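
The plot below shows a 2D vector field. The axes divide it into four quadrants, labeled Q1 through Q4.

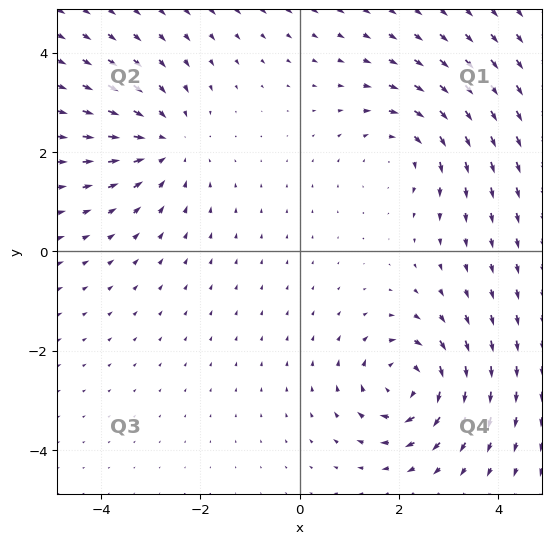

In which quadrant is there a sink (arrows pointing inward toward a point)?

Q2

The sink sits at approximately (-2.7, 2.2), which lies in quadrant Q2. The divergence there is about -3, negative as expected for a sink.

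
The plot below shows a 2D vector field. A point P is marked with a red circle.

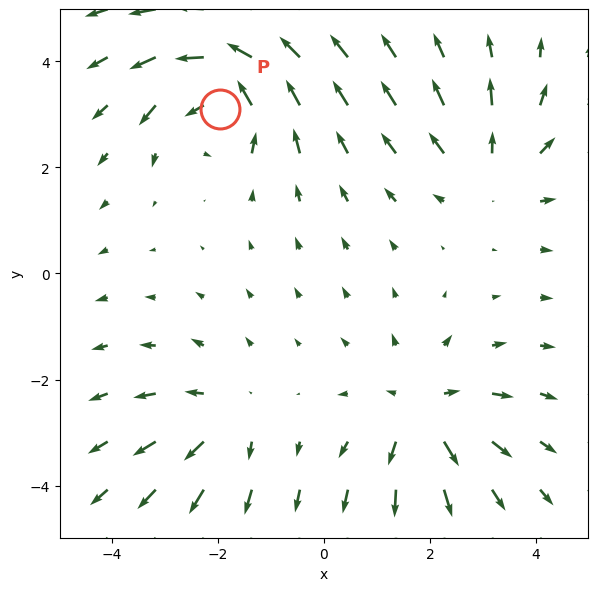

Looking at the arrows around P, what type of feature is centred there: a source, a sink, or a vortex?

vortex

At P (-2.0, 3.1) the arrows circulate counterclockwise. Divergence ≈0, curl about +6 — near-zero divergence with nonzero curl is a vortex.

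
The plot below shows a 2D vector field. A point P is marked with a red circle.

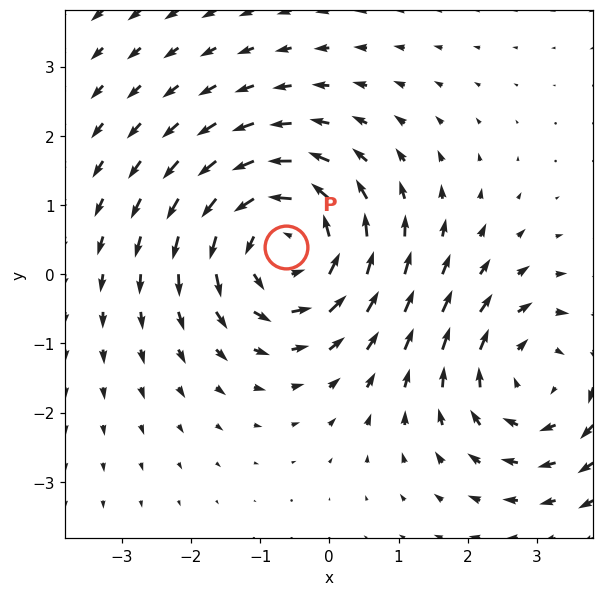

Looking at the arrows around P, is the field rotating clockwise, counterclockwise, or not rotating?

counterclockwise

Near P at (-0.6, 0.4) the arrows circulate counterclockwise. The curl (z-component) there is about +5; positive curl means counterclockwise rotation.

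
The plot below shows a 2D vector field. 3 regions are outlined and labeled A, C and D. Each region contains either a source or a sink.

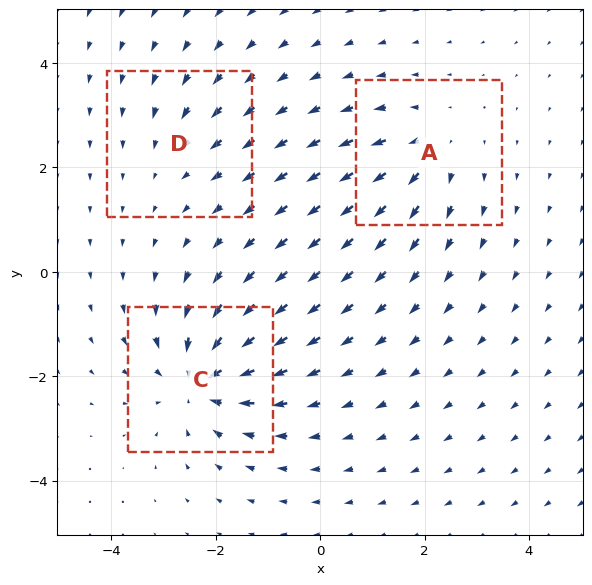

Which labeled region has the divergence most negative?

C

Divergence at each region's feature centre — A: about +3, C: about -5, D: about -2. Region C is most negative.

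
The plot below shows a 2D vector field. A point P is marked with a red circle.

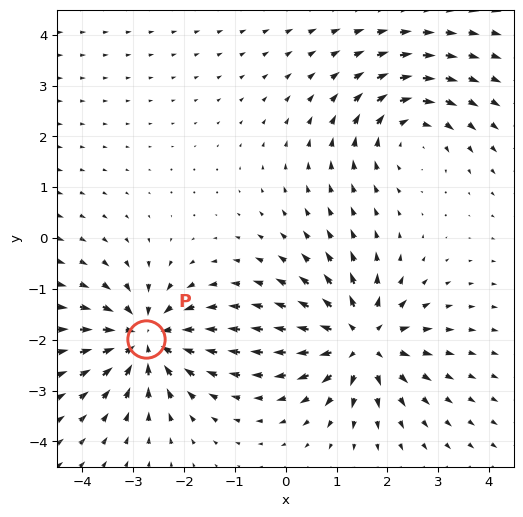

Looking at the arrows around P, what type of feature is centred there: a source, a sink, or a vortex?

At P (-2.7, -2.0) the arrows converge inward. Divergence about -4, curl ≈0 — negative divergence with near-zero curl is a sink.

sink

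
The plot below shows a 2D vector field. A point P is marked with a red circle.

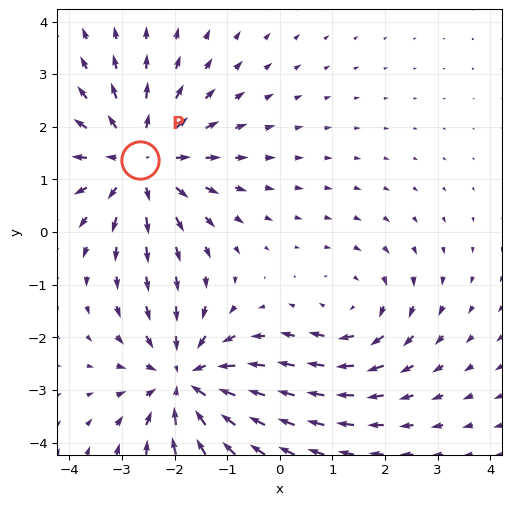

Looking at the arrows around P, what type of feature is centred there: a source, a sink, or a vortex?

source

At P (-2.7, 1.4) the arrows spread outward. Divergence about +4, curl ≈0 — positive divergence with near-zero curl is a source.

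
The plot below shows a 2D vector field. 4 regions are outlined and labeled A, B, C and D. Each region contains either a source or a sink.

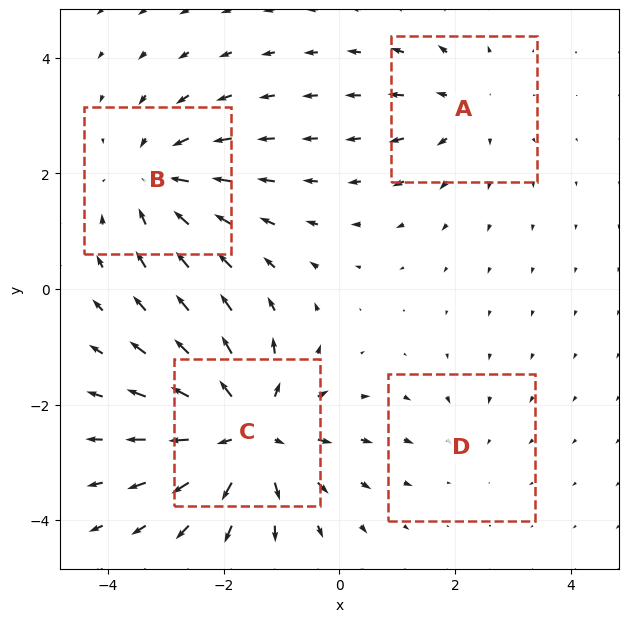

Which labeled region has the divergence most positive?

Divergence at each region's feature centre — A: about +3, B: about -4, C: about +7, D: about -2. Region C is most positive.

C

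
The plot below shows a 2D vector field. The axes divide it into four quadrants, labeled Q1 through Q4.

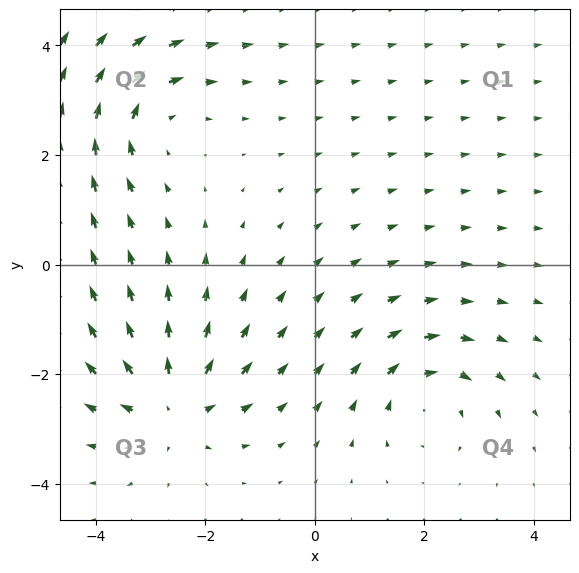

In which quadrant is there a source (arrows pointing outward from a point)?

The source sits at approximately (-2.6, -2.6), which lies in quadrant Q3. The divergence there is about +4, positive as expected for a source.

Q3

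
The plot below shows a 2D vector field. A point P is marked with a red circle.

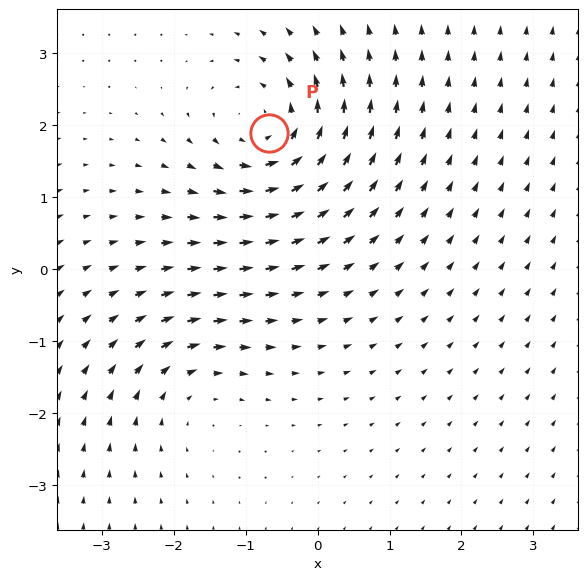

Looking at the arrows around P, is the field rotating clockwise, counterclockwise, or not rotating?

Near P at (-0.7, 1.9) the arrows circulate counterclockwise. The curl (z-component) there is about +5; positive curl means counterclockwise rotation.

counterclockwise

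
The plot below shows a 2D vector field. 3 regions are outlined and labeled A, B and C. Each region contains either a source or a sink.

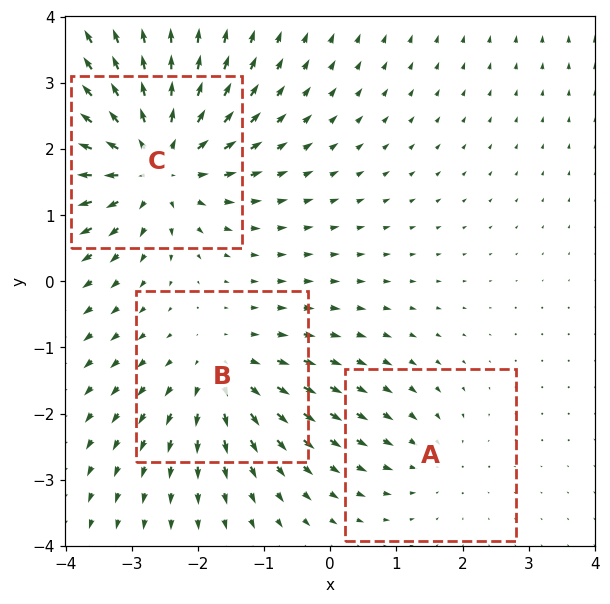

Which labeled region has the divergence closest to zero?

A

Divergence at each region's feature centre — A: about -2, B: about +3, C: about +5. Region A is closest to zero.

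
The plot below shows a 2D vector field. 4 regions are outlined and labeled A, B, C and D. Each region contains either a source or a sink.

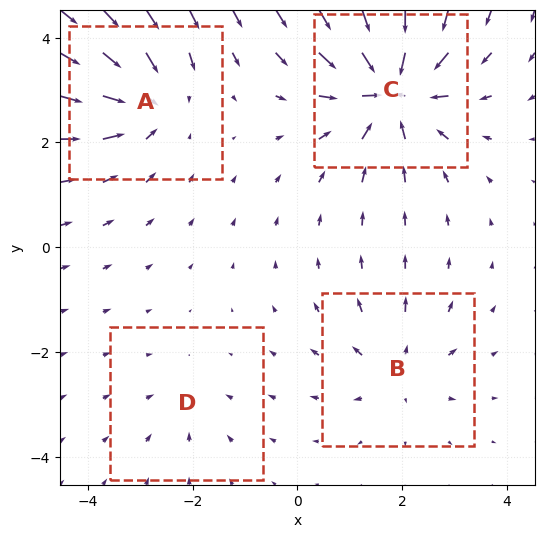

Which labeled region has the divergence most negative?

C

Divergence at each region's feature centre — A: about -6, B: about +4, C: about -8, D: about -2. Region C is most negative.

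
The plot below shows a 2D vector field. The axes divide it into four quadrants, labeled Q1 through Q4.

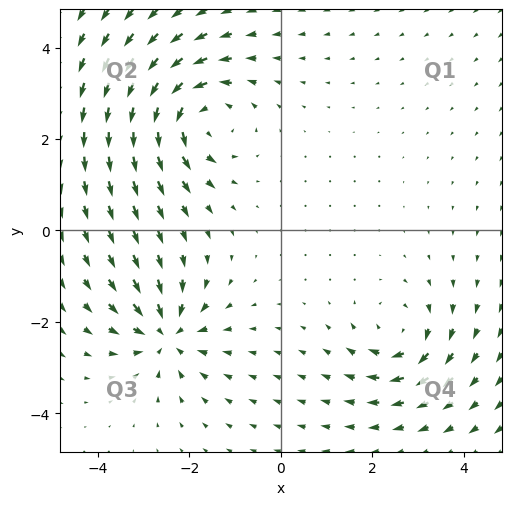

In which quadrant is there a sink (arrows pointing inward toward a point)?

Q3

The sink sits at approximately (-2.5, -2.3), which lies in quadrant Q3. The divergence there is about -5, negative as expected for a sink.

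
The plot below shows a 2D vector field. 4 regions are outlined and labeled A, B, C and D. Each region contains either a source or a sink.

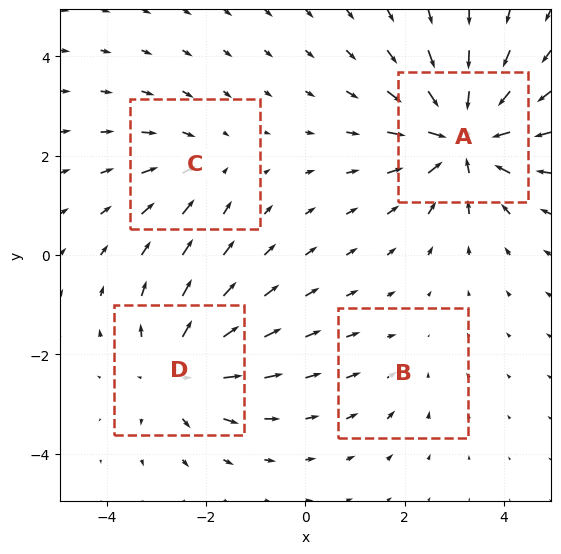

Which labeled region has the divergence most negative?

Divergence at each region's feature centre — A: about -7, B: about -2, C: about -3, D: about +5. Region A is most negative.

A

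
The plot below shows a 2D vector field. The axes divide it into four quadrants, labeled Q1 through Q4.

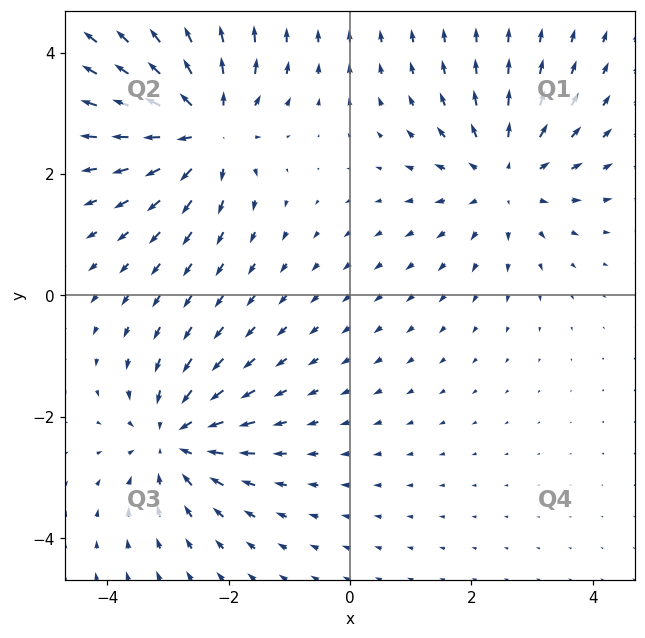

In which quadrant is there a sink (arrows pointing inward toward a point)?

The sink sits at approximately (-2.9, -2.4), which lies in quadrant Q3. The divergence there is about -5, negative as expected for a sink.

Q3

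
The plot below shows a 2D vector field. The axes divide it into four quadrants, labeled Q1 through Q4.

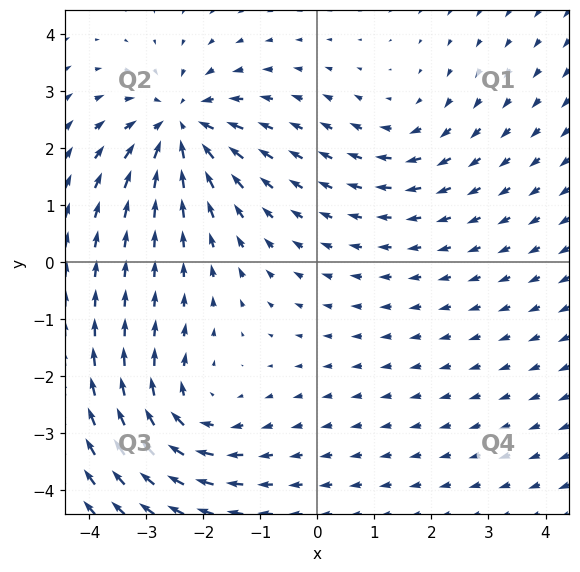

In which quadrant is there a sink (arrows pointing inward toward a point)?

Q2

The sink sits at approximately (-2.4, 2.4), which lies in quadrant Q2. The divergence there is about -6, negative as expected for a sink.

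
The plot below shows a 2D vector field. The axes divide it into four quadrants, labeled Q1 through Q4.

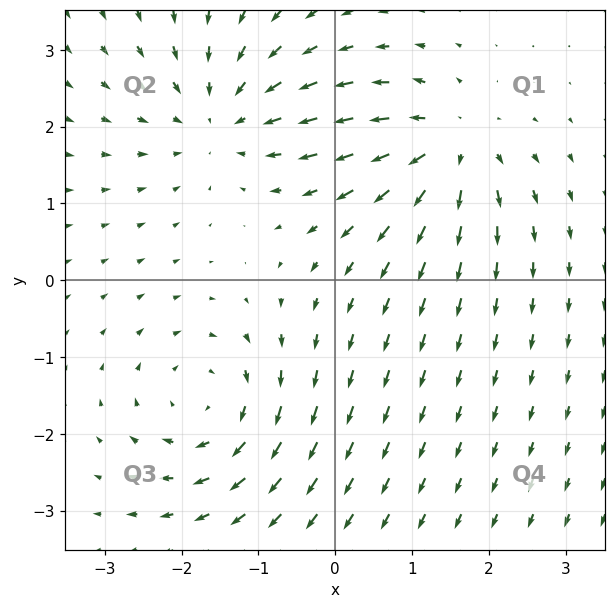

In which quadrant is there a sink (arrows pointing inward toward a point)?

The sink sits at approximately (-1.5, 2.1), which lies in quadrant Q2. The divergence there is about -4, negative as expected for a sink.

Q2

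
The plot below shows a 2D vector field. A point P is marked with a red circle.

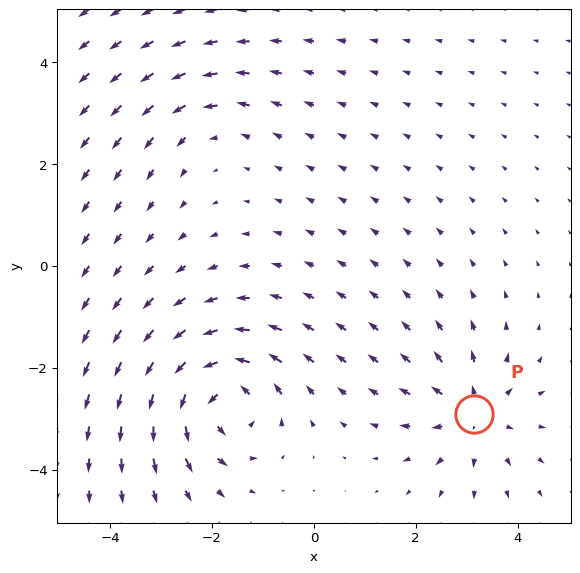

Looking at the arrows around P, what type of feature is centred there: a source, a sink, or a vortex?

At P (3.1, -2.9) the arrows spread outward. Divergence about +4, curl ≈0 — positive divergence with near-zero curl is a source.

source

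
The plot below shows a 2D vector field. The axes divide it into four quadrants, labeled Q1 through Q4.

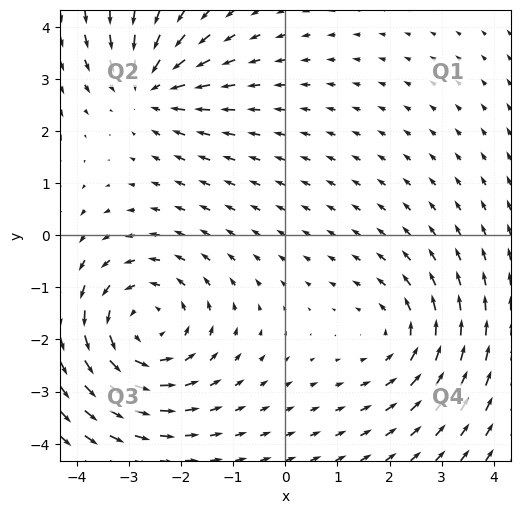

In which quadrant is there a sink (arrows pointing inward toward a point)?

The sink sits at approximately (-2.6, 2.9), which lies in quadrant Q2. The divergence there is about -3, negative as expected for a sink.

Q2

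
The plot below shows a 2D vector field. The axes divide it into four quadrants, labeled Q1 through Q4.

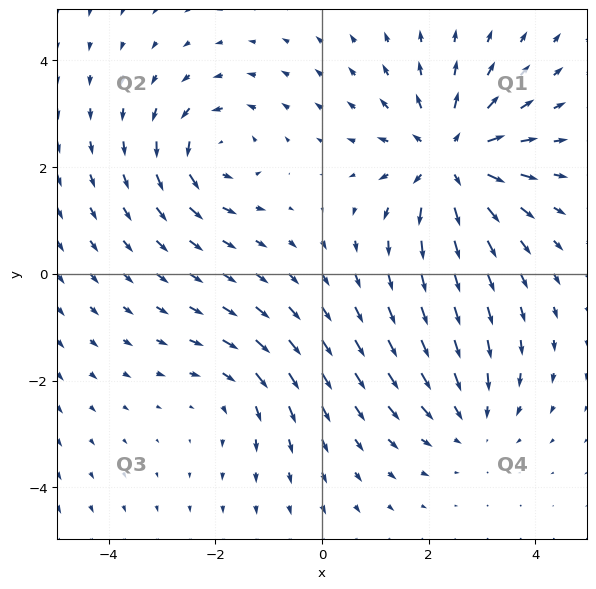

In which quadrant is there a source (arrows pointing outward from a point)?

Q1

The source sits at approximately (2.4, 2.2), which lies in quadrant Q1. The divergence there is about +5, positive as expected for a source.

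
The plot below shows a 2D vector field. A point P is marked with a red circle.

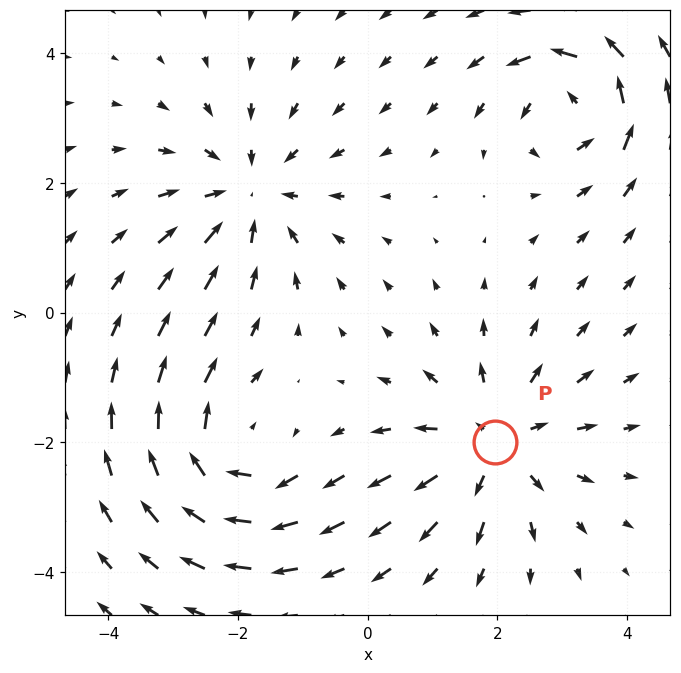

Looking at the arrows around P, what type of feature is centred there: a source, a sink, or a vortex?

At P (2.0, -2.0) the arrows spread outward. Divergence about +5, curl ≈0 — positive divergence with near-zero curl is a source.

source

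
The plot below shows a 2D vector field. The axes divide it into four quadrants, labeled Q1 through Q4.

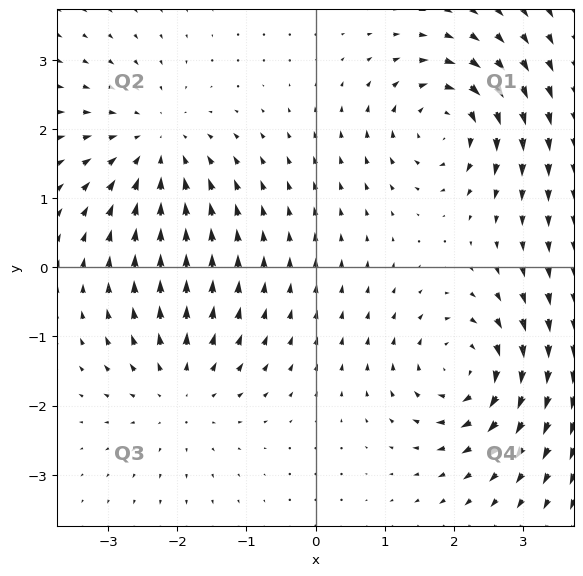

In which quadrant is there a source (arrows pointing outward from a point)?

The source sits at approximately (-2.0, -1.8), which lies in quadrant Q3. The divergence there is about +2, positive as expected for a source.

Q3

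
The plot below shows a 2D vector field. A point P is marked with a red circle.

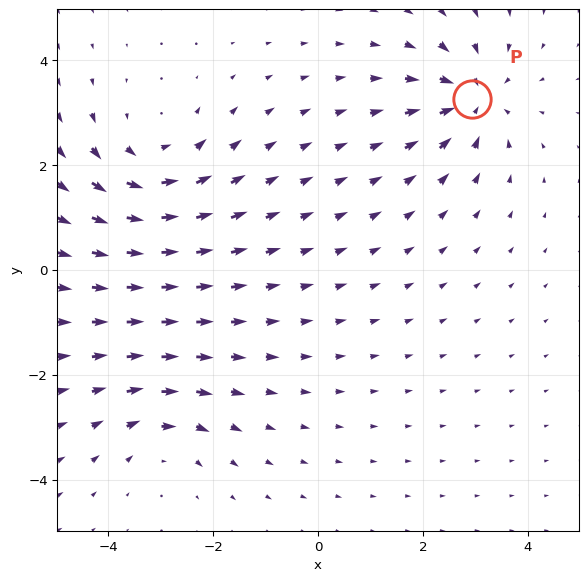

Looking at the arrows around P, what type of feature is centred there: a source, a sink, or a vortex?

At P (2.9, 3.3) the arrows converge inward. Divergence about -5, curl ≈0 — negative divergence with near-zero curl is a sink.

sink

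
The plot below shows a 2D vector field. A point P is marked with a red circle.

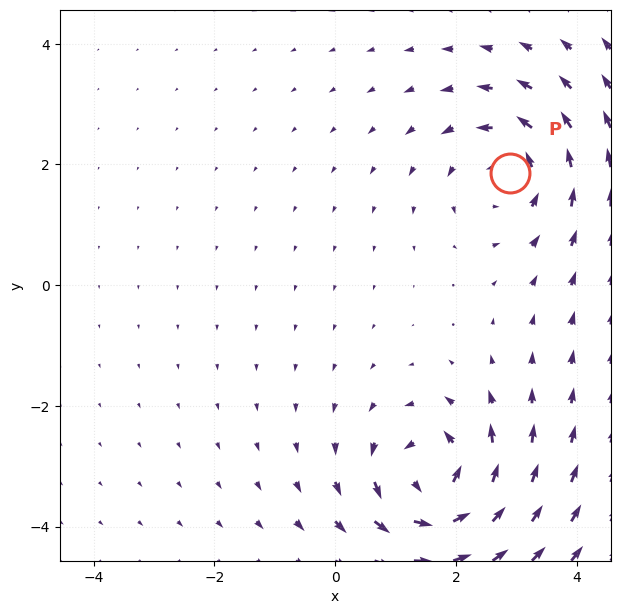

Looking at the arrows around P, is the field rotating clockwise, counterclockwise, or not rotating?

Near P at (2.9, 1.9) the arrows circulate counterclockwise. The curl (z-component) there is about +4; positive curl means counterclockwise rotation.

counterclockwise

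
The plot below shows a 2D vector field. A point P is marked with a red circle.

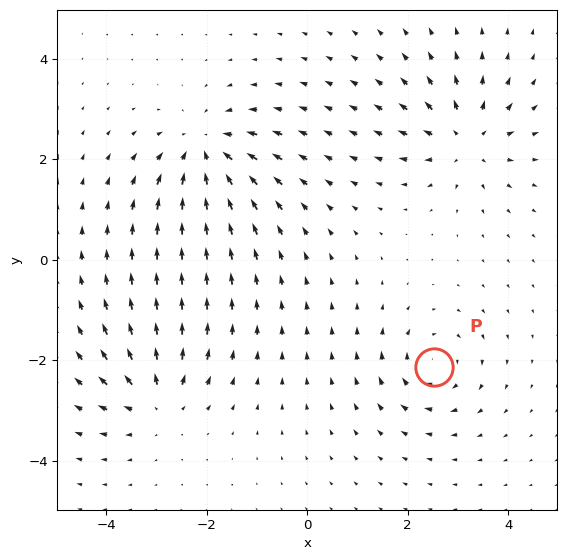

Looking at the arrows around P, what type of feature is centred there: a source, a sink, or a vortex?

vortex

At P (2.5, -2.1) the arrows circulate clockwise. Divergence ≈0, curl about -5 — near-zero divergence with nonzero curl is a vortex.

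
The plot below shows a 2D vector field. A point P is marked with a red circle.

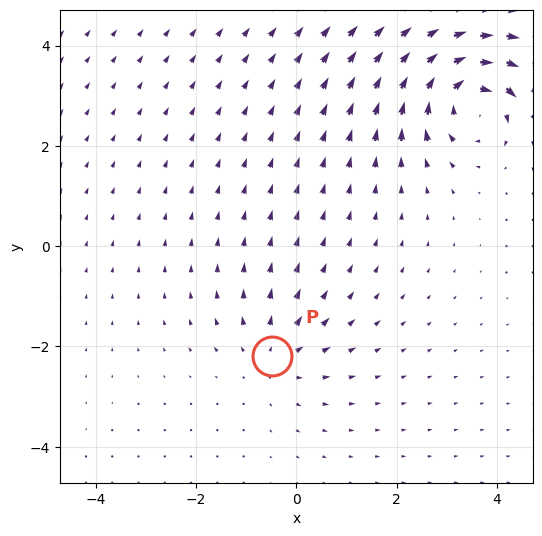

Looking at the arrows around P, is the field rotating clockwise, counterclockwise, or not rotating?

Near P at (-0.5, -2.2) the arrows show no circulation. The curl there is ≈0.

not rotating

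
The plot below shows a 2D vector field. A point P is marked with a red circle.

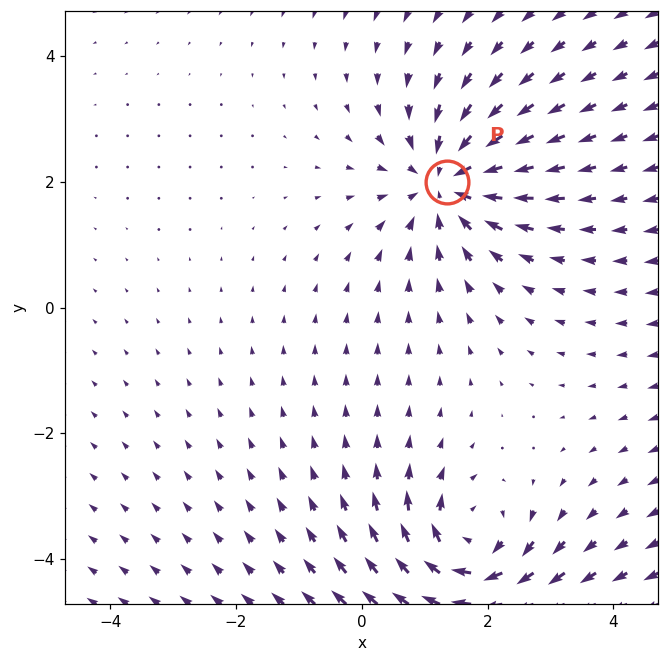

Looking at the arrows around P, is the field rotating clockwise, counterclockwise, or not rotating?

not rotating

Near P at (1.4, 2.0) the arrows show no circulation. The curl there is ≈0.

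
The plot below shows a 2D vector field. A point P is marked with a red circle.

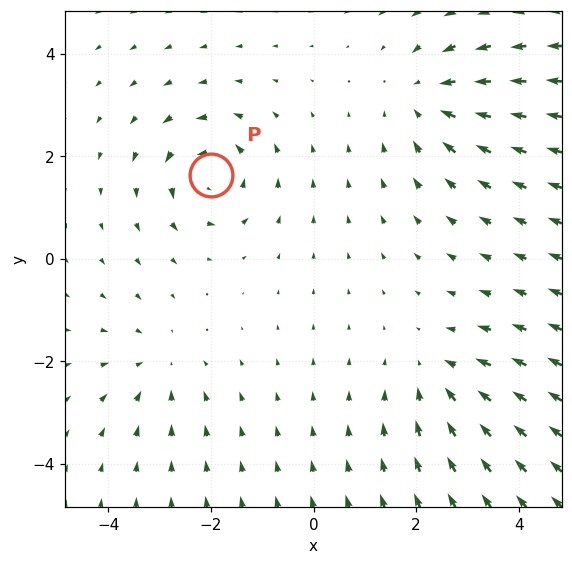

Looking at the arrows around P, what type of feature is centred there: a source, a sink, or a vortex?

vortex

At P (-2.0, 1.6) the arrows circulate counterclockwise. Divergence ≈0, curl about +4 — near-zero divergence with nonzero curl is a vortex.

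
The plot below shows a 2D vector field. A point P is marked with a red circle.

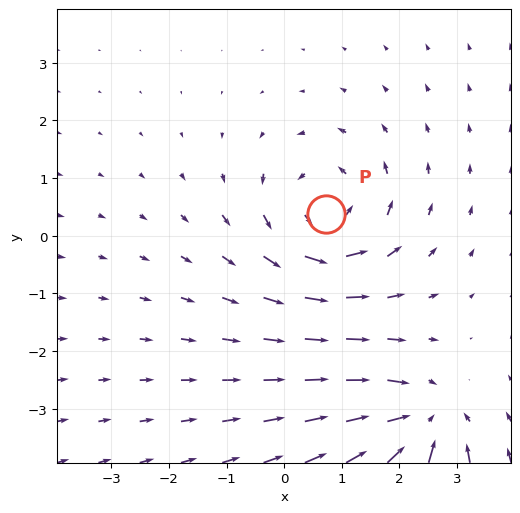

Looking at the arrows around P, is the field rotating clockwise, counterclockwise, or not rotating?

Near P at (0.7, 0.4) the arrows circulate counterclockwise. The curl (z-component) there is about +3; positive curl means counterclockwise rotation.

counterclockwise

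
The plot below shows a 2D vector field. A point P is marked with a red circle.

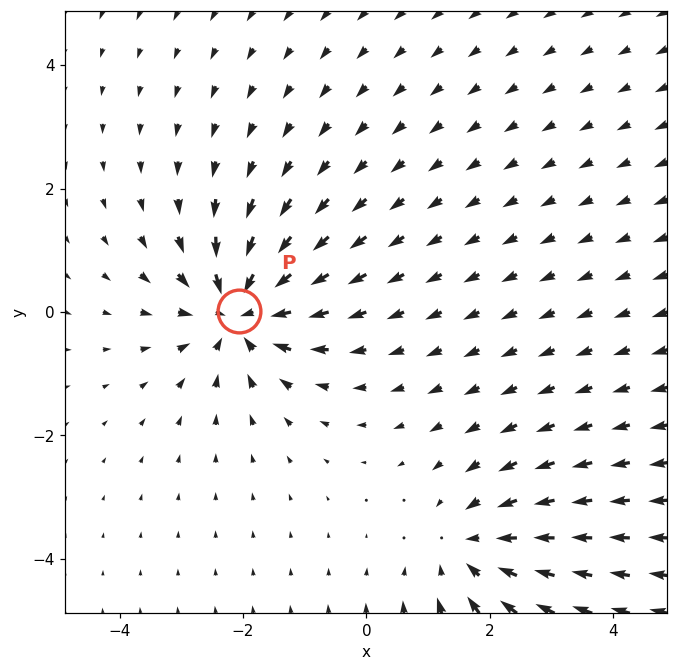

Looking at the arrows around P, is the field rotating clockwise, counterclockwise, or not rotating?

not rotating

Near P at (-2.1, 0.0) the arrows show no circulation. The curl there is ≈0.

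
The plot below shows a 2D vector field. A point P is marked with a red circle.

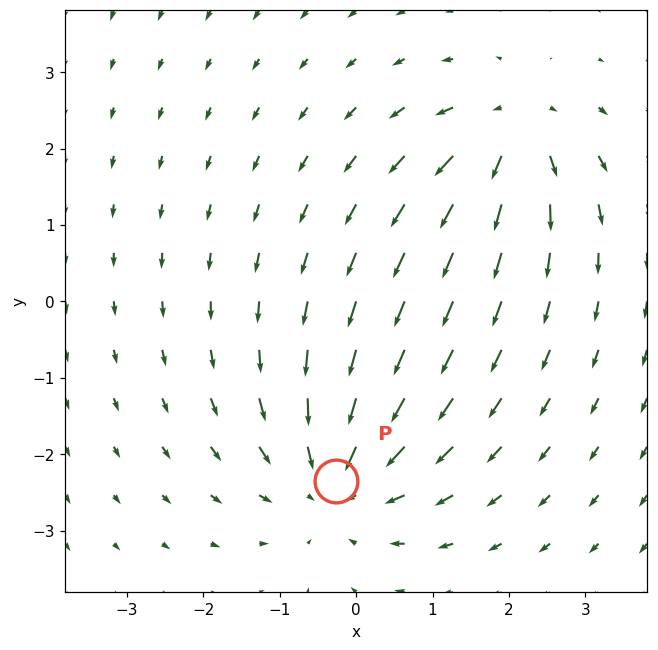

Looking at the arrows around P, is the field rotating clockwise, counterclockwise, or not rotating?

not rotating

Near P at (-0.3, -2.3) the arrows show no circulation. The curl there is ≈0.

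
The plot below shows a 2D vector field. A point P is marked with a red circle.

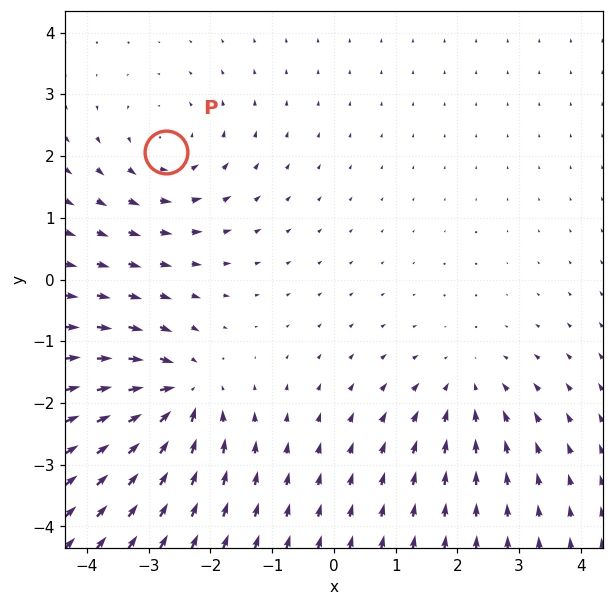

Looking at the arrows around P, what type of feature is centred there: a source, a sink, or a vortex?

vortex

At P (-2.7, 2.1) the arrows circulate counterclockwise. Divergence ≈0, curl about +3 — near-zero divergence with nonzero curl is a vortex.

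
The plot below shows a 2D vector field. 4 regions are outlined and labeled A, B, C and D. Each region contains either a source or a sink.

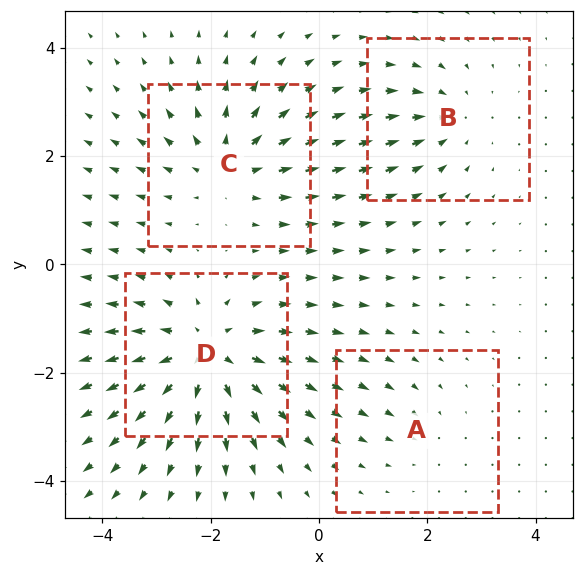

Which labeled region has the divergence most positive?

D

Divergence at each region's feature centre — A: about -2, B: about -3, C: about +5, D: about +6. Region D is most positive.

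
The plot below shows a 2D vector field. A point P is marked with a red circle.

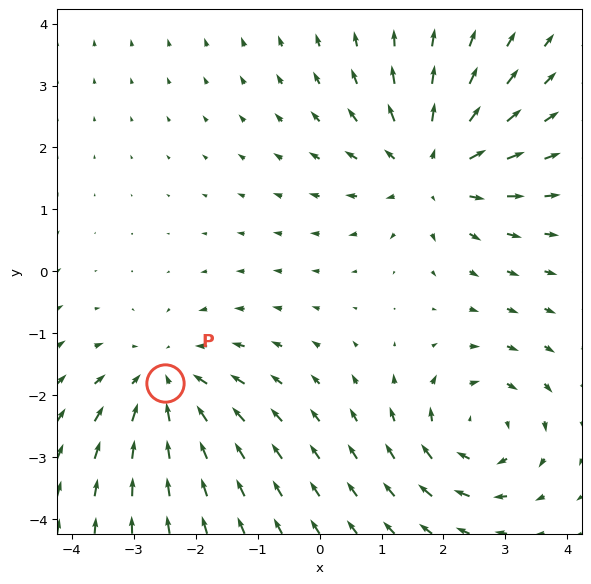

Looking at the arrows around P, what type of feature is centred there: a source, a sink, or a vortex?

sink

At P (-2.5, -1.8) the arrows converge inward. Divergence about -4, curl ≈0 — negative divergence with near-zero curl is a sink.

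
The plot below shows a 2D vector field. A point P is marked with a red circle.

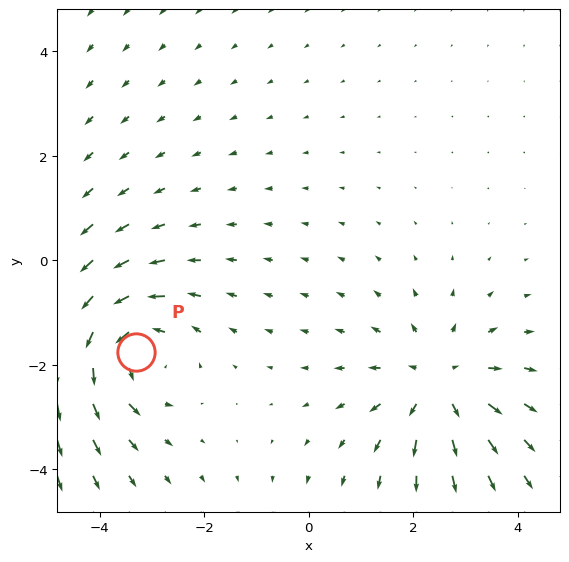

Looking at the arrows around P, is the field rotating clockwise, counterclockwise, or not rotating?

Near P at (-3.3, -1.8) the arrows circulate counterclockwise. The curl (z-component) there is about +3; positive curl means counterclockwise rotation.

counterclockwise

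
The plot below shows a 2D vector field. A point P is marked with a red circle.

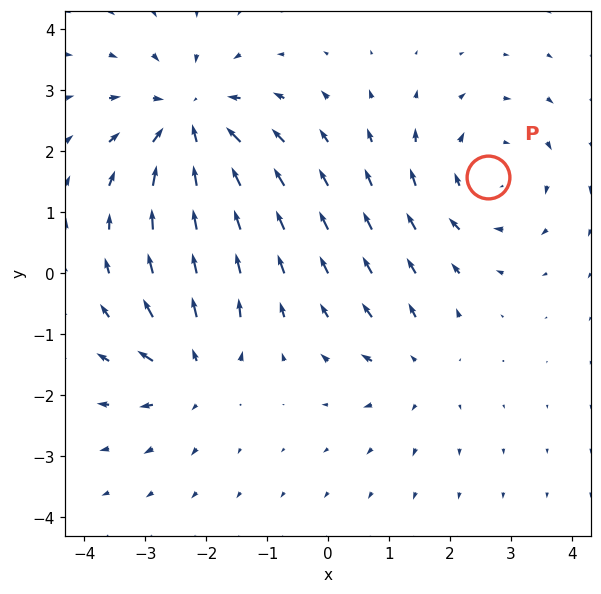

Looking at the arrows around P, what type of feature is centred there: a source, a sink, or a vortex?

At P (2.6, 1.6) the arrows circulate clockwise. Divergence ≈0, curl about -3 — near-zero divergence with nonzero curl is a vortex.

vortex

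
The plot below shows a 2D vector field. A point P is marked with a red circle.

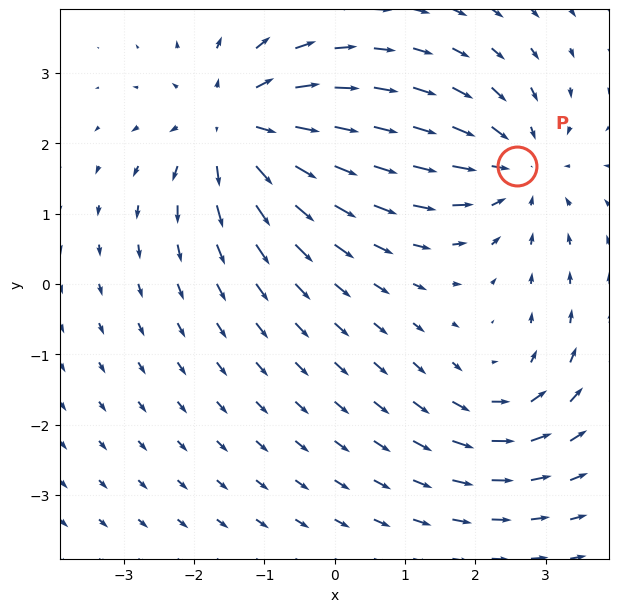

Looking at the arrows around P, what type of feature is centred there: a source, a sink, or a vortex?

At P (2.6, 1.7) the arrows converge inward. Divergence about -4, curl ≈0 — negative divergence with near-zero curl is a sink.

sink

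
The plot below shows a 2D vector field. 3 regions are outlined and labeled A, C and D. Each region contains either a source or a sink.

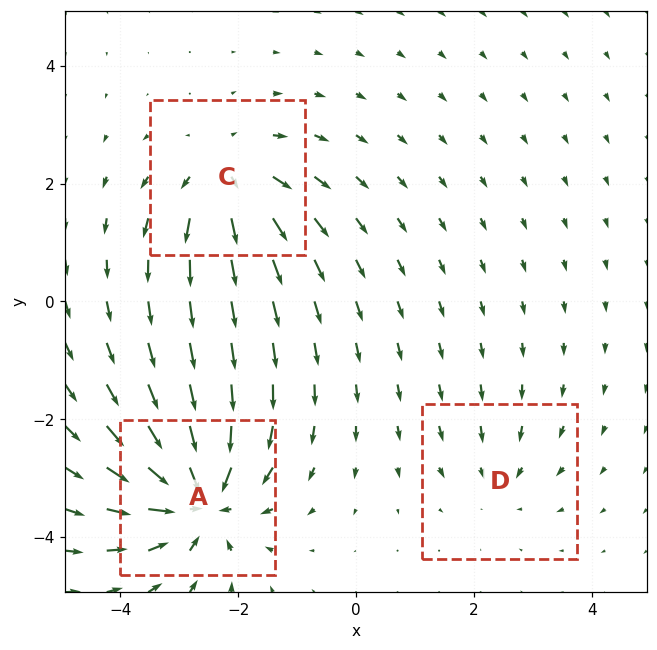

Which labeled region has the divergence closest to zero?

Divergence at each region's feature centre — A: about -6, C: about +4, D: about -2. Region D is closest to zero.

D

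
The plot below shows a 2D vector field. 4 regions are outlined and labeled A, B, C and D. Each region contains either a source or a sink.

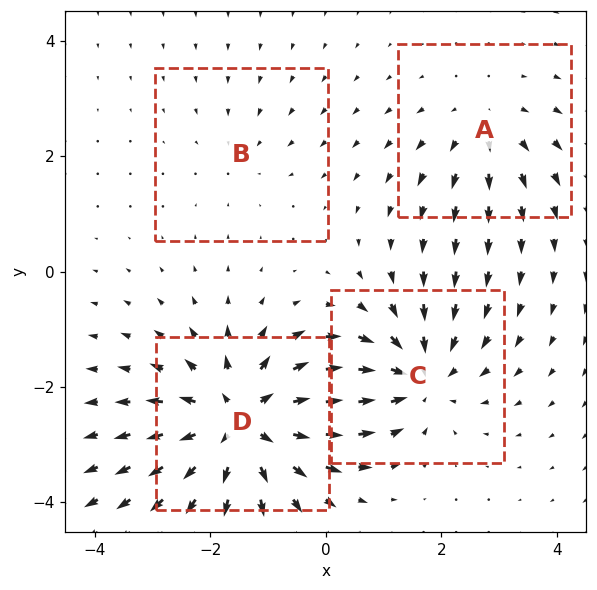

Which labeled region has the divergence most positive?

D

Divergence at each region's feature centre — A: about +3, B: about -2, C: about -5, D: about +6. Region D is most positive.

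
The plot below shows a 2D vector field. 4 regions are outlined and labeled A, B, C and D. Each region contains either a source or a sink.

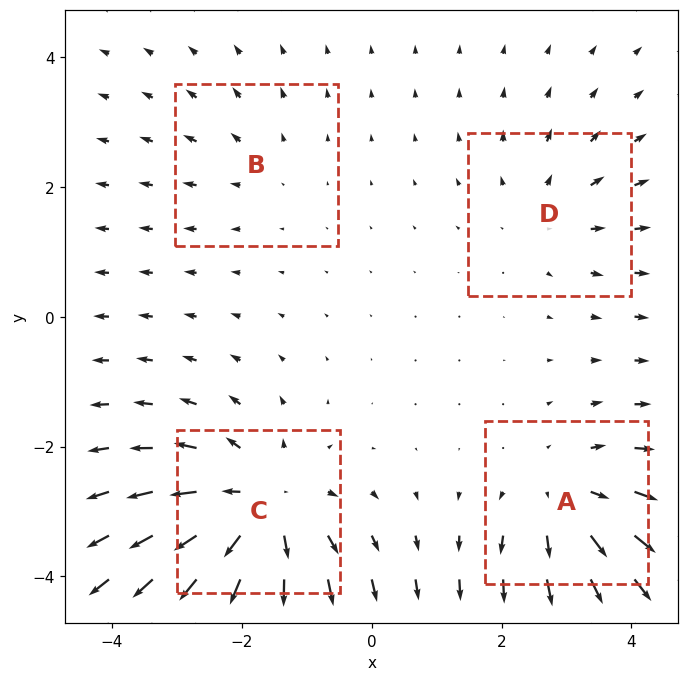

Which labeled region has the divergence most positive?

Divergence at each region's feature centre — A: about +4, B: about +2, C: about +6, D: about +3. Region C is most positive.

C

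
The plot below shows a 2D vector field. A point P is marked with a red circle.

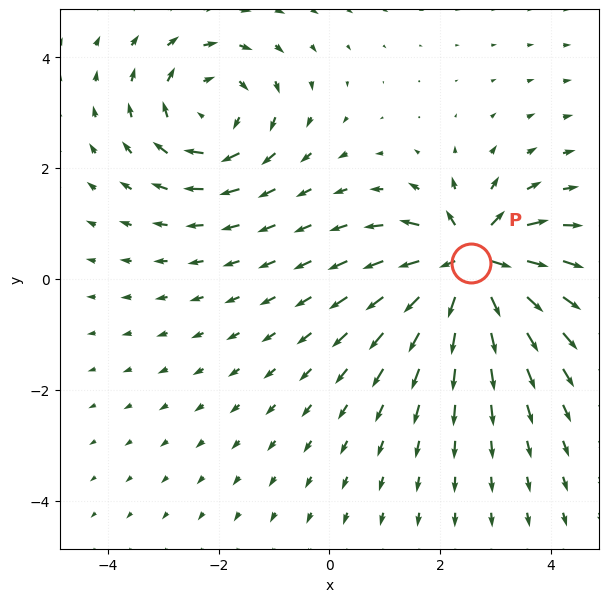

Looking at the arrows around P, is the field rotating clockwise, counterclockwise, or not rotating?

Near P at (2.6, 0.3) the arrows show no circulation. The curl there is ≈0.

not rotating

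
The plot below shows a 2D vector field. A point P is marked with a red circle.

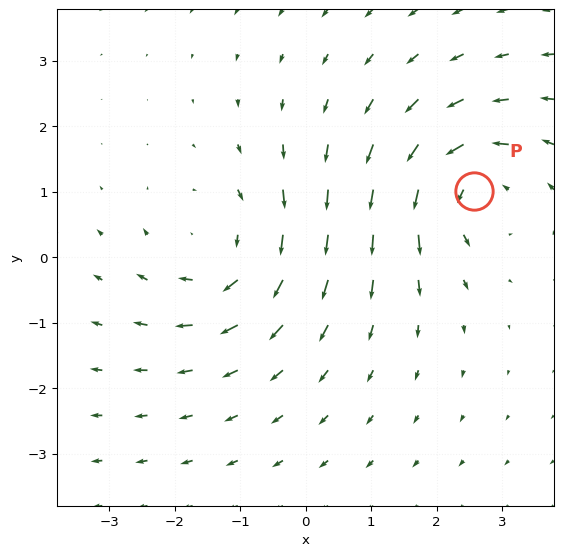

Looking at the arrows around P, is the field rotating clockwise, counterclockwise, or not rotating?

Near P at (2.6, 1.0) the arrows circulate counterclockwise. The curl (z-component) there is about +5; positive curl means counterclockwise rotation.

counterclockwise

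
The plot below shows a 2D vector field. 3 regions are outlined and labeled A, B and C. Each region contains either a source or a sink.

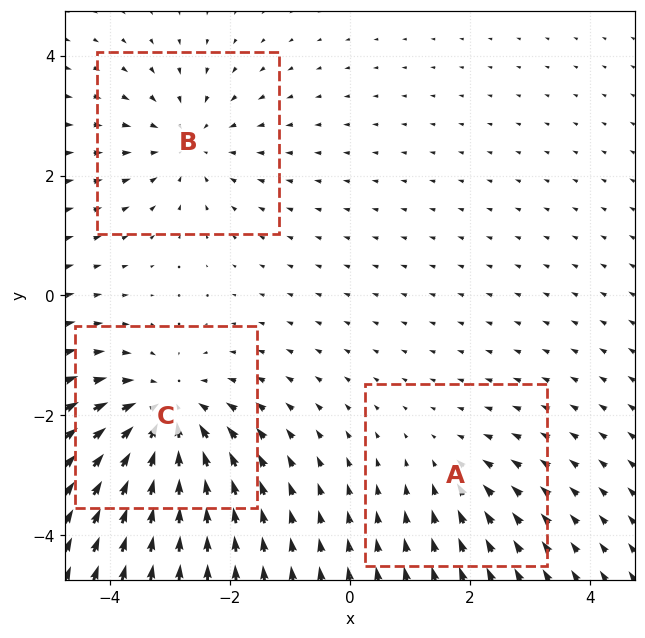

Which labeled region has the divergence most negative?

Divergence at each region's feature centre — A: about -2, B: about -3, C: about -5. Region C is most negative.

C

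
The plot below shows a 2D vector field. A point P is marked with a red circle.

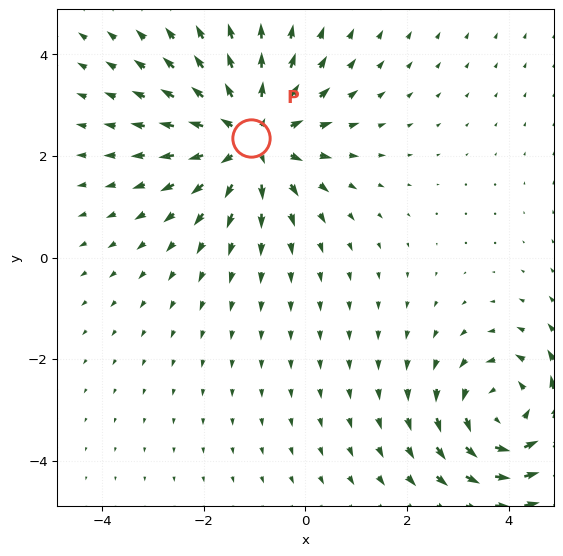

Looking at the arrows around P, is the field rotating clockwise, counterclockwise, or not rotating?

Near P at (-1.1, 2.4) the arrows show no circulation. The curl there is ≈0.

not rotating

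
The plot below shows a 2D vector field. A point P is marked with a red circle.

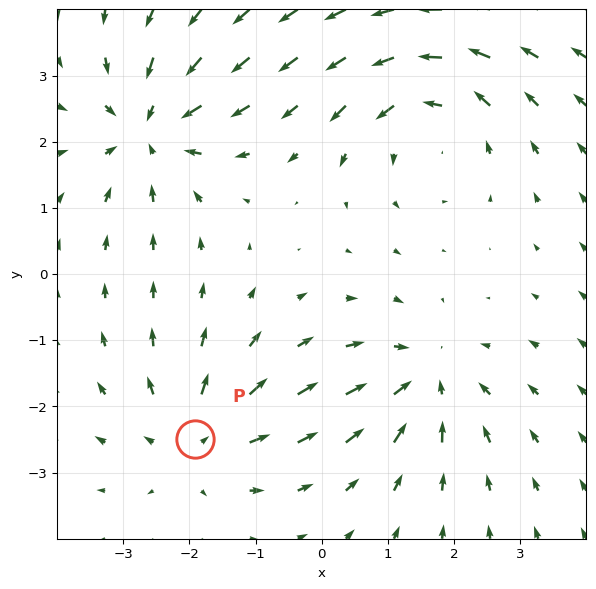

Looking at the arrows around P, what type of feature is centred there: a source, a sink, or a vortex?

At P (-1.9, -2.5) the arrows spread outward. Divergence about +4, curl ≈0 — positive divergence with near-zero curl is a source.

source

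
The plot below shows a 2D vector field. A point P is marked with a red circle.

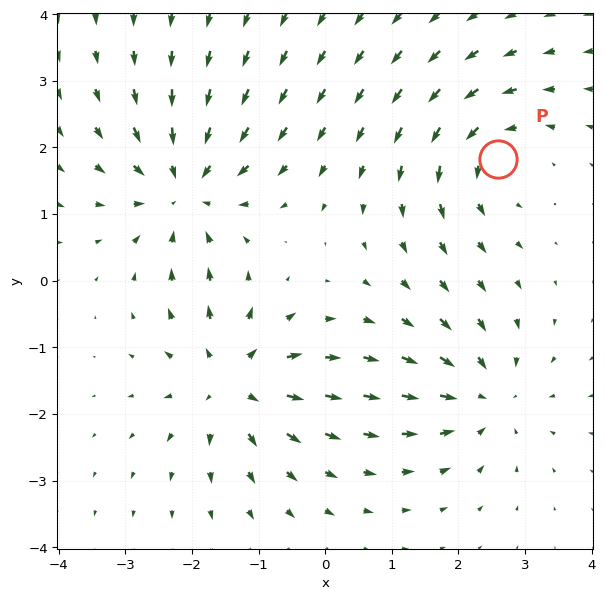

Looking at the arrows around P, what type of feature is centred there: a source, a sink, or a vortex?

At P (2.6, 1.8) the arrows circulate counterclockwise. Divergence ≈0, curl about +4 — near-zero divergence with nonzero curl is a vortex.

vortex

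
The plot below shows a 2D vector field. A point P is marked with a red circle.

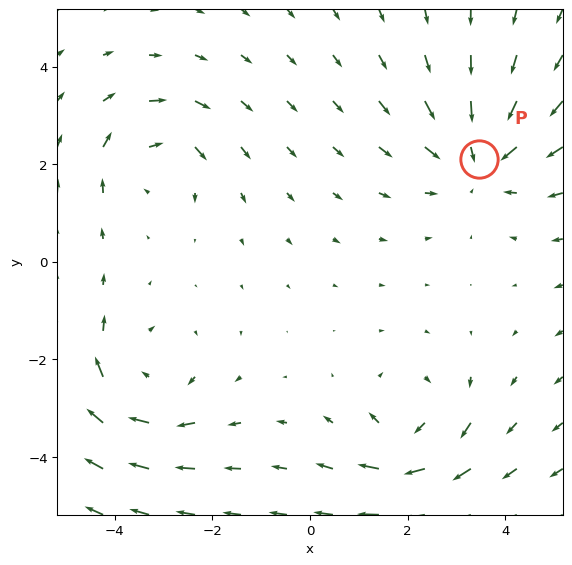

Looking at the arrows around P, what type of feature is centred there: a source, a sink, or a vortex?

sink

At P (3.5, 2.1) the arrows converge inward. Divergence about -3, curl ≈0 — negative divergence with near-zero curl is a sink.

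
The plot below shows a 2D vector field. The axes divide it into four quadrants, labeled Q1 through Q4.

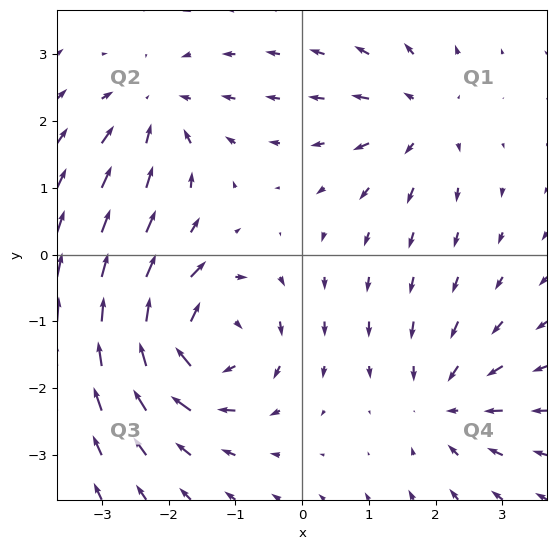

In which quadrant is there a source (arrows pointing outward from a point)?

Q1

The source sits at approximately (1.8, 2.0), which lies in quadrant Q1. The divergence there is about +3, positive as expected for a source.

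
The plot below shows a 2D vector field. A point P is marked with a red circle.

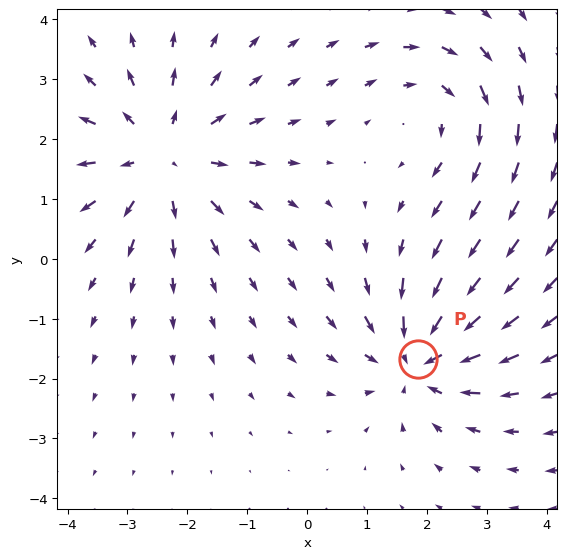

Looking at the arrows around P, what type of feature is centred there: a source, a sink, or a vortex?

At P (1.9, -1.7) the arrows converge inward. Divergence about -3, curl ≈0 — negative divergence with near-zero curl is a sink.

sink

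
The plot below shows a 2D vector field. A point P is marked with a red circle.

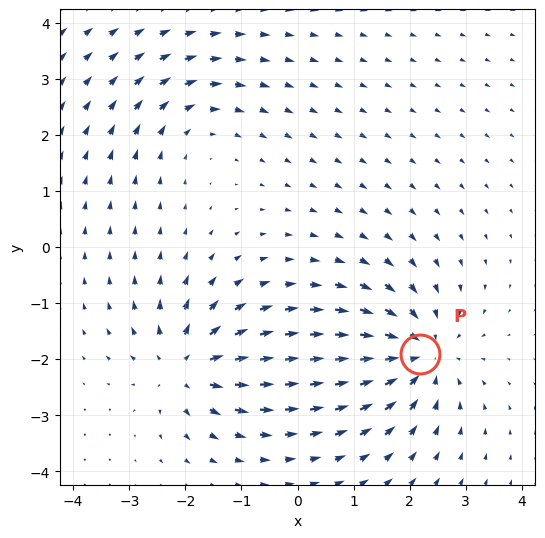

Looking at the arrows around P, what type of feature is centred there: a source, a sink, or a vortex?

At P (2.2, -1.9) the arrows converge inward. Divergence about -5, curl ≈0 — negative divergence with near-zero curl is a sink.

sink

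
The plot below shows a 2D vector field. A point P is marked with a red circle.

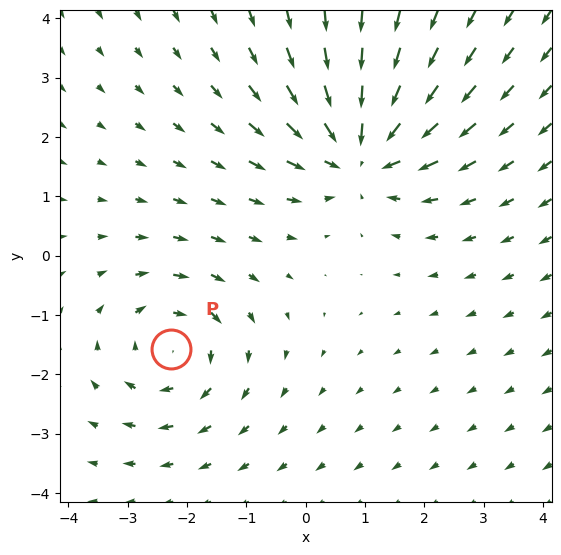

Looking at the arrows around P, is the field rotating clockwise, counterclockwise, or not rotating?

clockwise

Near P at (-2.3, -1.6) the arrows circulate clockwise. The curl (z-component) there is about -4; negative curl means clockwise rotation.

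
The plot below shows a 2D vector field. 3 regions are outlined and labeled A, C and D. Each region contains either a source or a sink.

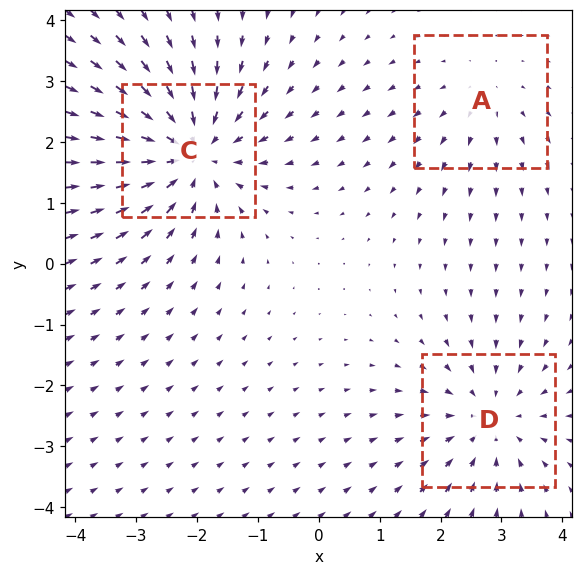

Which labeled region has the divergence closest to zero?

Divergence at each region's feature centre — A: about +2, C: about -4, D: about -3. Region A is closest to zero.

A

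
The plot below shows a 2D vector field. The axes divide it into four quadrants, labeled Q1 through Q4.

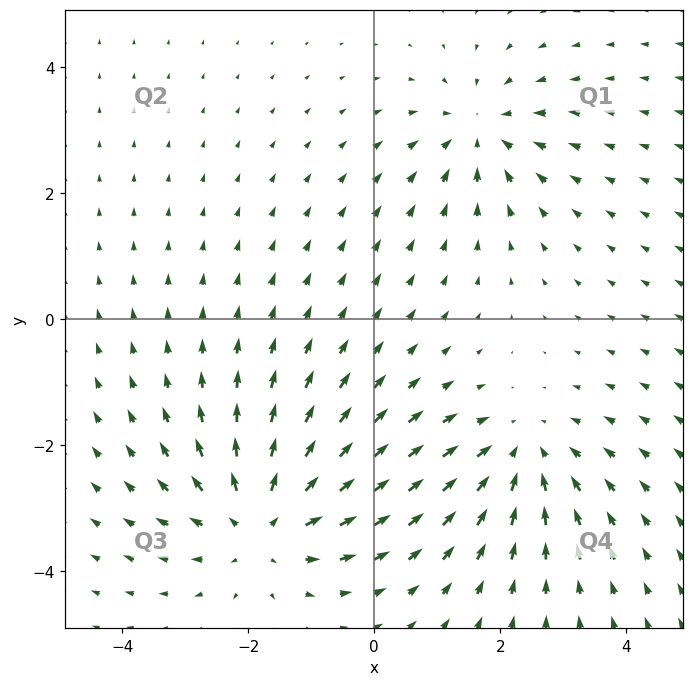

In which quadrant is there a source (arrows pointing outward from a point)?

Q3

The source sits at approximately (-1.8, -3.3), which lies in quadrant Q3. The divergence there is about +4, positive as expected for a source.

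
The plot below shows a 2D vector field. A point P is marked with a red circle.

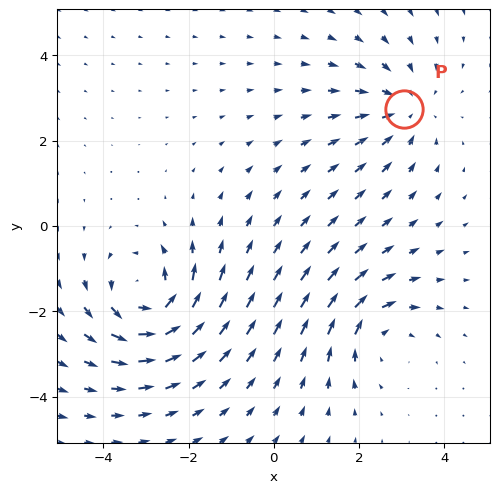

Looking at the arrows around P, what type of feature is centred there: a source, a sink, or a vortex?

sink

At P (3.1, 2.8) the arrows converge inward. Divergence about -3, curl ≈0 — negative divergence with near-zero curl is a sink.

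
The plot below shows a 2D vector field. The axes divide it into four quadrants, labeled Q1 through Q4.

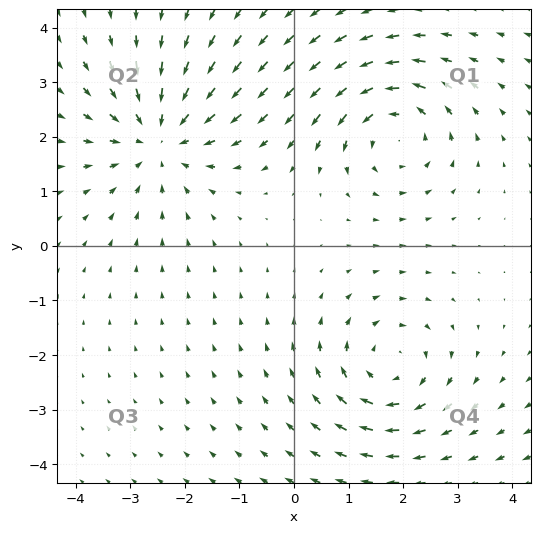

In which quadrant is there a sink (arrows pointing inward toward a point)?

The sink sits at approximately (-2.5, 2.0), which lies in quadrant Q2. The divergence there is about -4, negative as expected for a sink.

Q2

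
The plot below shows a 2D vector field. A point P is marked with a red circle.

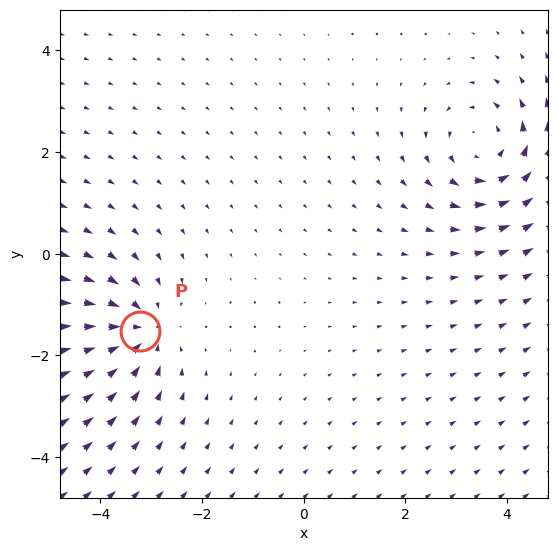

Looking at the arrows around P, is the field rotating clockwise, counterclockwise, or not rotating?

not rotating

Near P at (-3.2, -1.5) the arrows show no circulation. The curl there is ≈0.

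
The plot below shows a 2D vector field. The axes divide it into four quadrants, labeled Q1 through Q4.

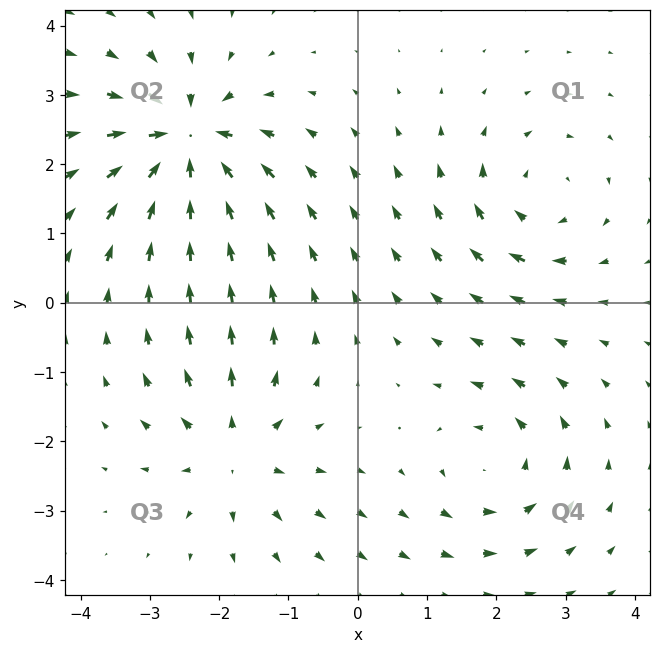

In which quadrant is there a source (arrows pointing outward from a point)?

Q3

The source sits at approximately (-1.8, -2.1), which lies in quadrant Q3. The divergence there is about +4, positive as expected for a source.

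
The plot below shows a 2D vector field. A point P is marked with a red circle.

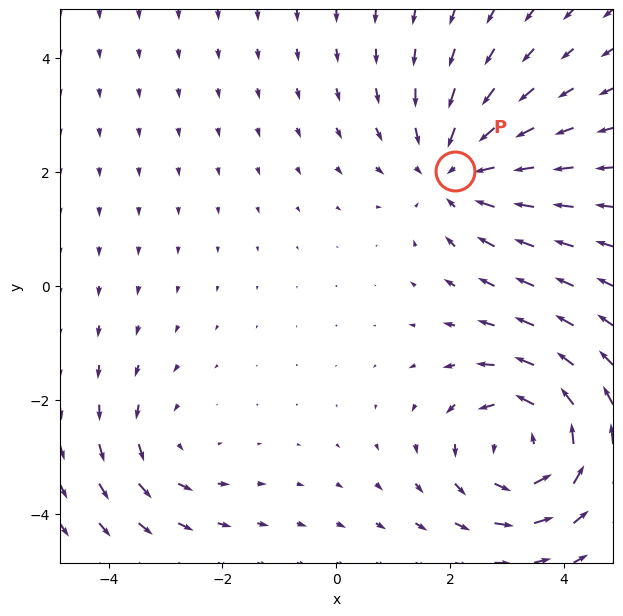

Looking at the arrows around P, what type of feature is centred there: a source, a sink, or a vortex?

sink

At P (2.1, 2.0) the arrows converge inward. Divergence about -3, curl ≈0 — negative divergence with near-zero curl is a sink.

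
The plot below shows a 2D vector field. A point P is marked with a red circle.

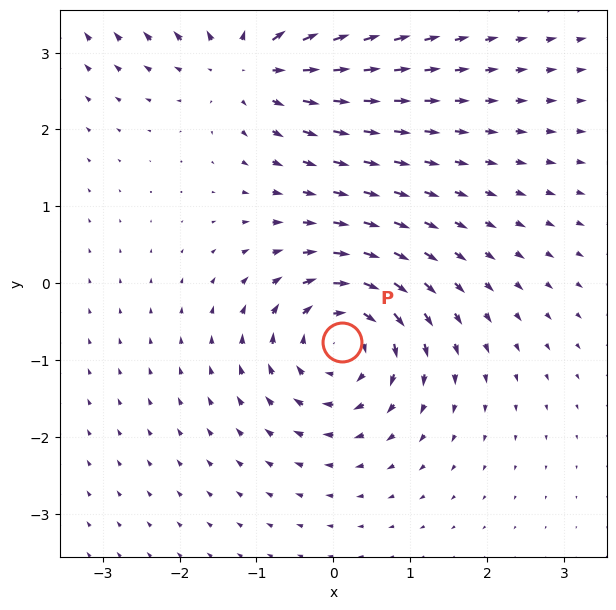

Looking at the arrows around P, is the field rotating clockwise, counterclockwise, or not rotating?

Near P at (0.1, -0.8) the arrows circulate clockwise. The curl (z-component) there is about -4; negative curl means clockwise rotation.

clockwise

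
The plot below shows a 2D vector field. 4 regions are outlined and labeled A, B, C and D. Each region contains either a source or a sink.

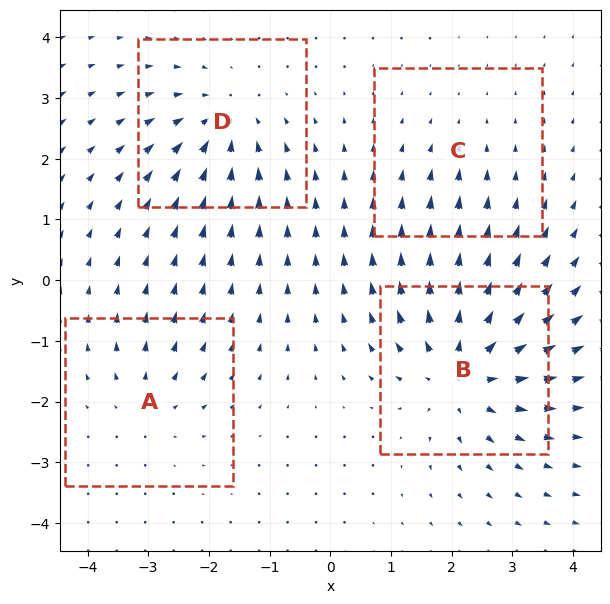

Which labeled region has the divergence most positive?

B

Divergence at each region's feature centre — A: about +3, B: about +7, C: about -2, D: about -5. Region B is most positive.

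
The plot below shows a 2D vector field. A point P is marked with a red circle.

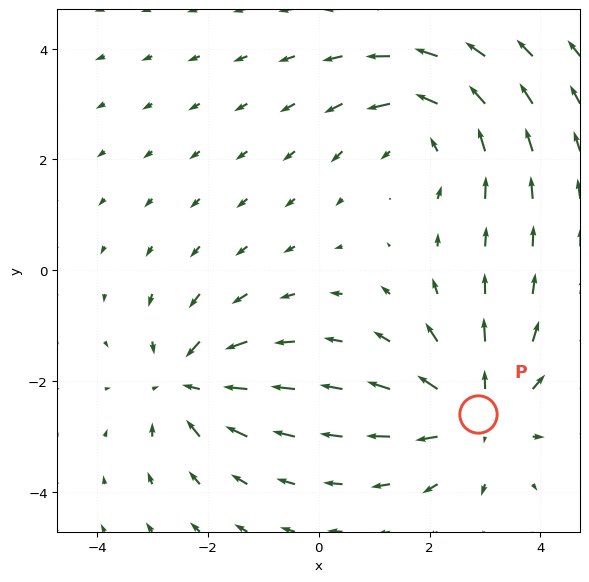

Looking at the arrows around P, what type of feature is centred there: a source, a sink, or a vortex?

source

At P (2.9, -2.6) the arrows spread outward. Divergence about +4, curl ≈0 — positive divergence with near-zero curl is a source.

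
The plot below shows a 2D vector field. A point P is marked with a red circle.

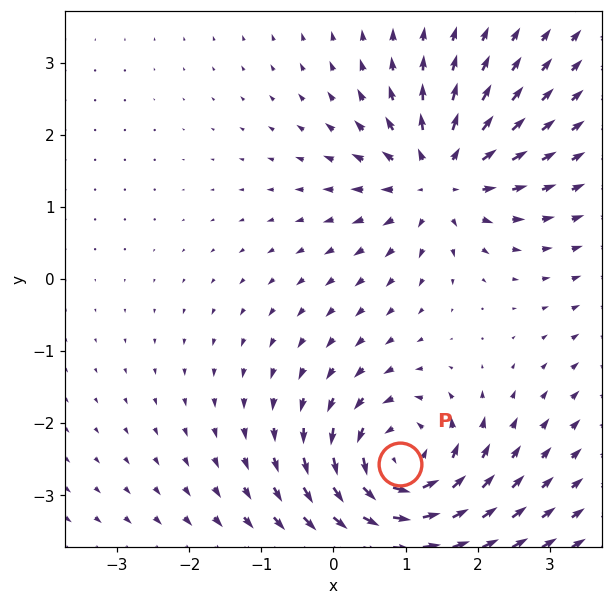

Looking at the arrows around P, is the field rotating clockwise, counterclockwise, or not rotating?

Near P at (0.9, -2.6) the arrows circulate counterclockwise. The curl (z-component) there is about +6; positive curl means counterclockwise rotation.

counterclockwise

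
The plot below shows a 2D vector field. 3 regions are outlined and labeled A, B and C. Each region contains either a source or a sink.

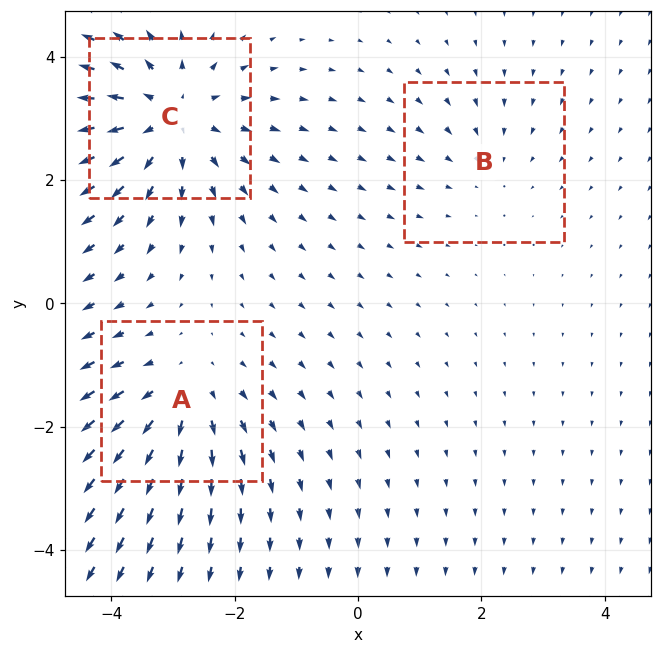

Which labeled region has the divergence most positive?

C

Divergence at each region's feature centre — A: about +3, B: about -2, C: about +4. Region C is most positive.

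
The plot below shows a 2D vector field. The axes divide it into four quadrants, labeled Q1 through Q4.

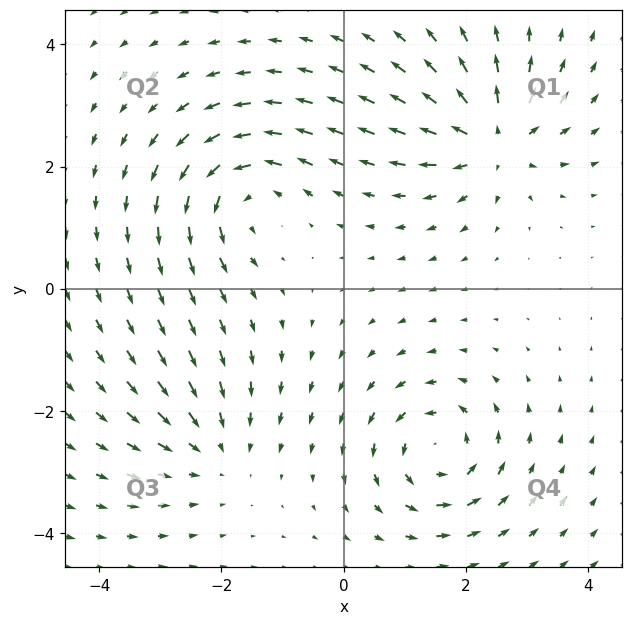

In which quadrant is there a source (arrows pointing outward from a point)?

Q1

The source sits at approximately (2.5, 2.4), which lies in quadrant Q1. The divergence there is about +6, positive as expected for a source.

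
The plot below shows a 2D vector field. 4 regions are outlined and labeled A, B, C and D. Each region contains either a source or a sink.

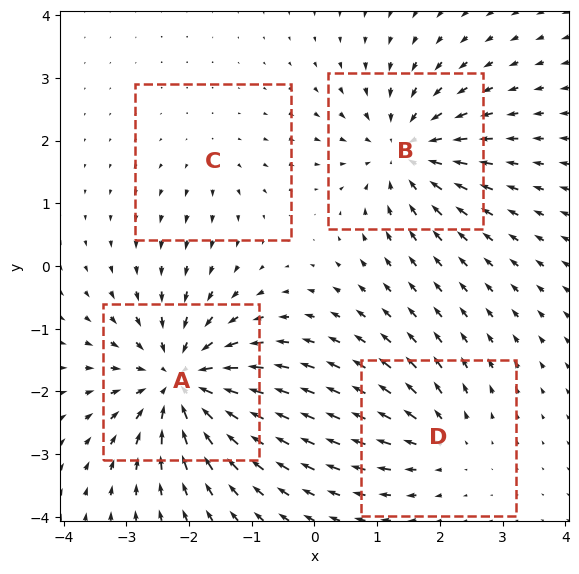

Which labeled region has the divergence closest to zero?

Divergence at each region's feature centre — A: about -7, B: about -6, C: about +2, D: about +4. Region C is closest to zero.

C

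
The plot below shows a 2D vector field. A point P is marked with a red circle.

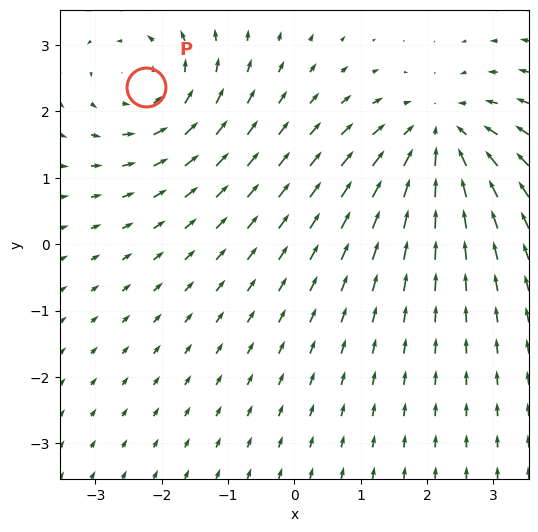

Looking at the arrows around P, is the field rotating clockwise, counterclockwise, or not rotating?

Near P at (-2.2, 2.4) the arrows circulate counterclockwise. The curl (z-component) there is about +3; positive curl means counterclockwise rotation.

counterclockwise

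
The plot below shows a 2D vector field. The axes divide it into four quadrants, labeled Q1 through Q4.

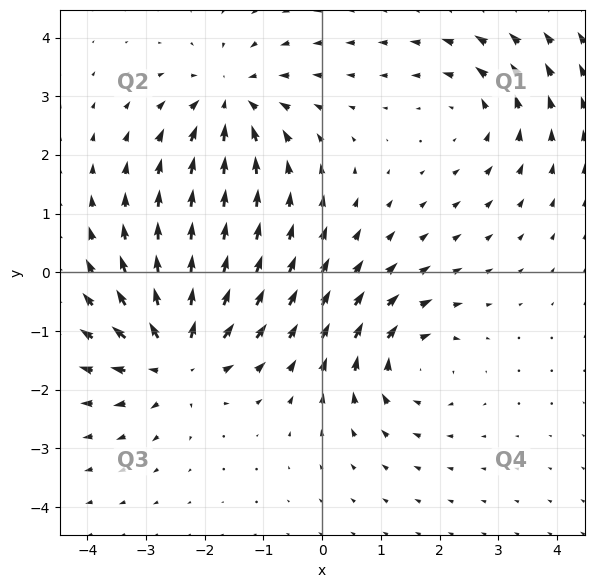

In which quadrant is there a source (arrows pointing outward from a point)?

Q3

The source sits at approximately (-2.5, -1.4), which lies in quadrant Q3. The divergence there is about +6, positive as expected for a source.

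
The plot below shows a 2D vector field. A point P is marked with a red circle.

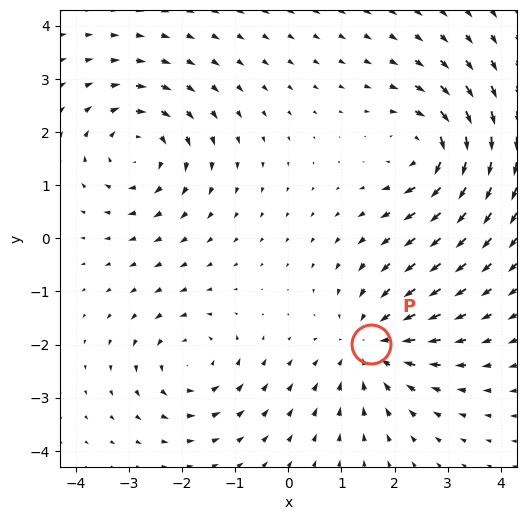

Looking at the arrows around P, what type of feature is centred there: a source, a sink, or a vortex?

At P (1.5, -2.0) the arrows converge inward. Divergence about -4, curl ≈0 — negative divergence with near-zero curl is a sink.

sink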